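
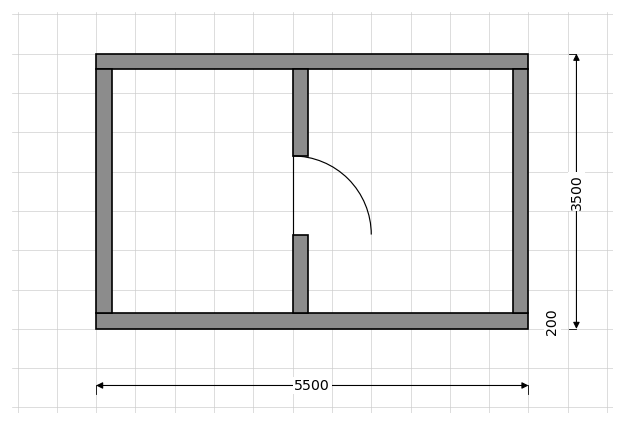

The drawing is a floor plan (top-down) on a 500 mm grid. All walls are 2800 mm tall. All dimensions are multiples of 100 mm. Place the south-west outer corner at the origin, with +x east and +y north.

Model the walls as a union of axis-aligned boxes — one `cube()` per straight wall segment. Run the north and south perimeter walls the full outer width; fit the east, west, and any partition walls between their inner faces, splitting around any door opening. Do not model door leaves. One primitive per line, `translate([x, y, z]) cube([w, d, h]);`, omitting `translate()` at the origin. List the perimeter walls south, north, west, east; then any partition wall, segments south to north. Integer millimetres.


cube([5500, 200, 2800]);
translate([0, 3300, 0]) cube([5500, 200, 2800]);
translate([0, 200, 0]) cube([200, 3100, 2800]);
translate([5300, 200, 0]) cube([200, 3100, 2800]);
translate([2500, 200, 0]) cube([200, 1000, 2800]);
translate([2500, 2200, 0]) cube([200, 1100, 2800]);


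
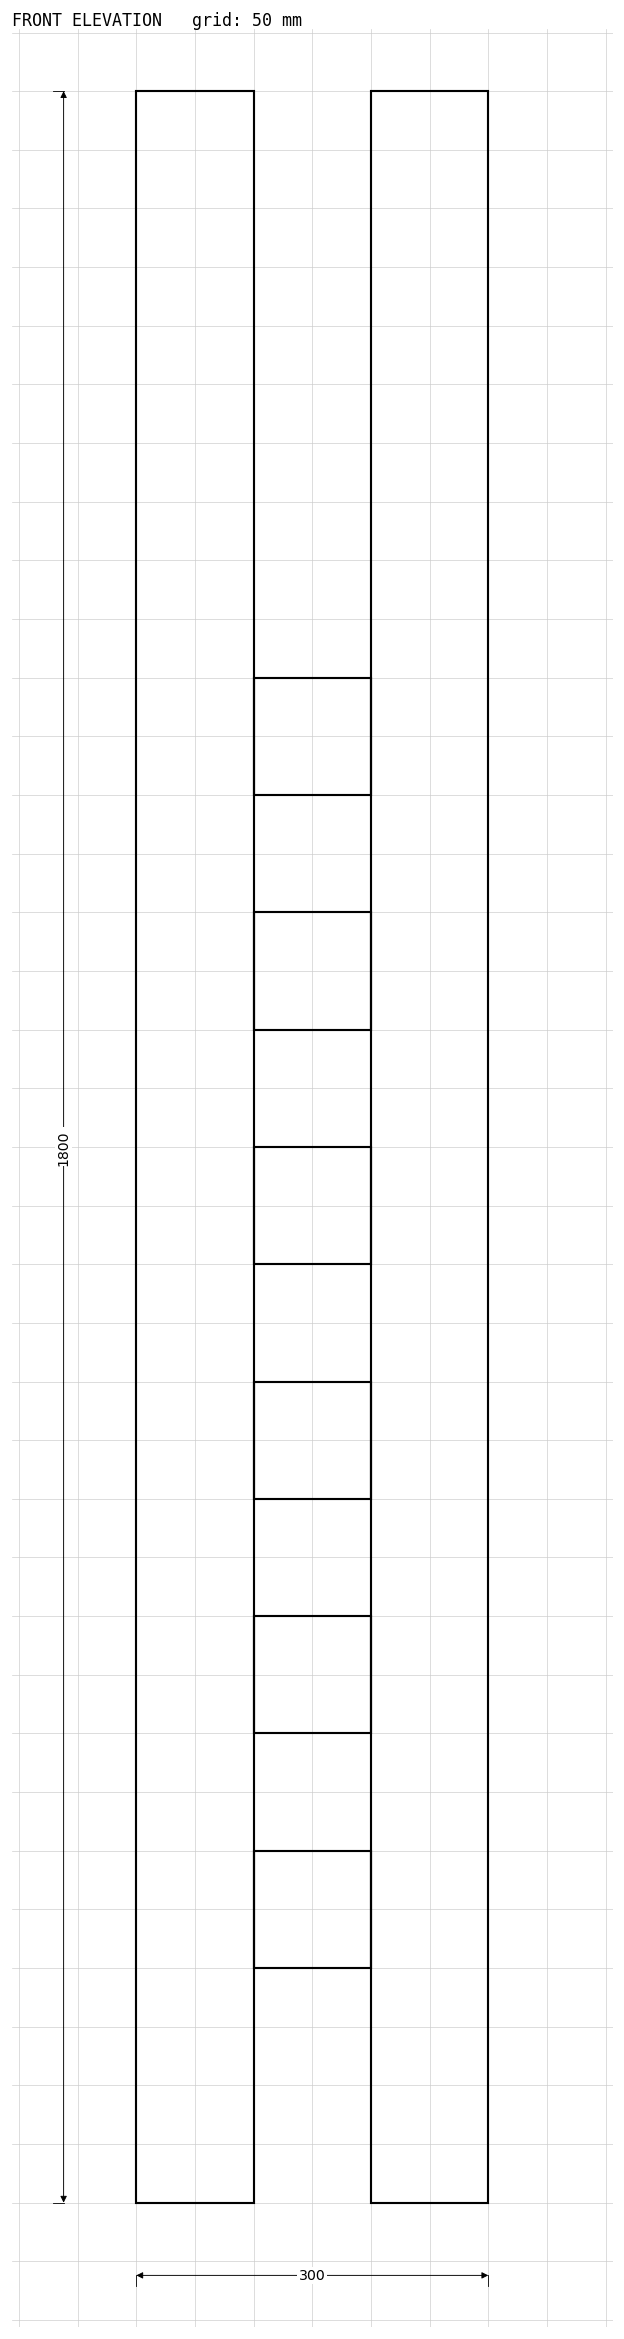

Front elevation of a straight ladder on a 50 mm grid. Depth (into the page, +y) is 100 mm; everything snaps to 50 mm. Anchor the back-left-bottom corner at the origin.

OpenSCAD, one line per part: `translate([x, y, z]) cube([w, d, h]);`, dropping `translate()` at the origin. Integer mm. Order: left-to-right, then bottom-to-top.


cube([100, 100, 1800]);
translate([100, 0, 200]) cube([100, 100, 100]);
translate([100, 0, 400]) cube([100, 100, 100]);
translate([100, 0, 600]) cube([100, 100, 100]);
translate([100, 0, 800]) cube([100, 100, 100]);
translate([100, 0, 1000]) cube([100, 100, 100]);
translate([100, 0, 1200]) cube([100, 100, 100]);
translate([200, 0, 0]) cube([100, 100, 1800]);


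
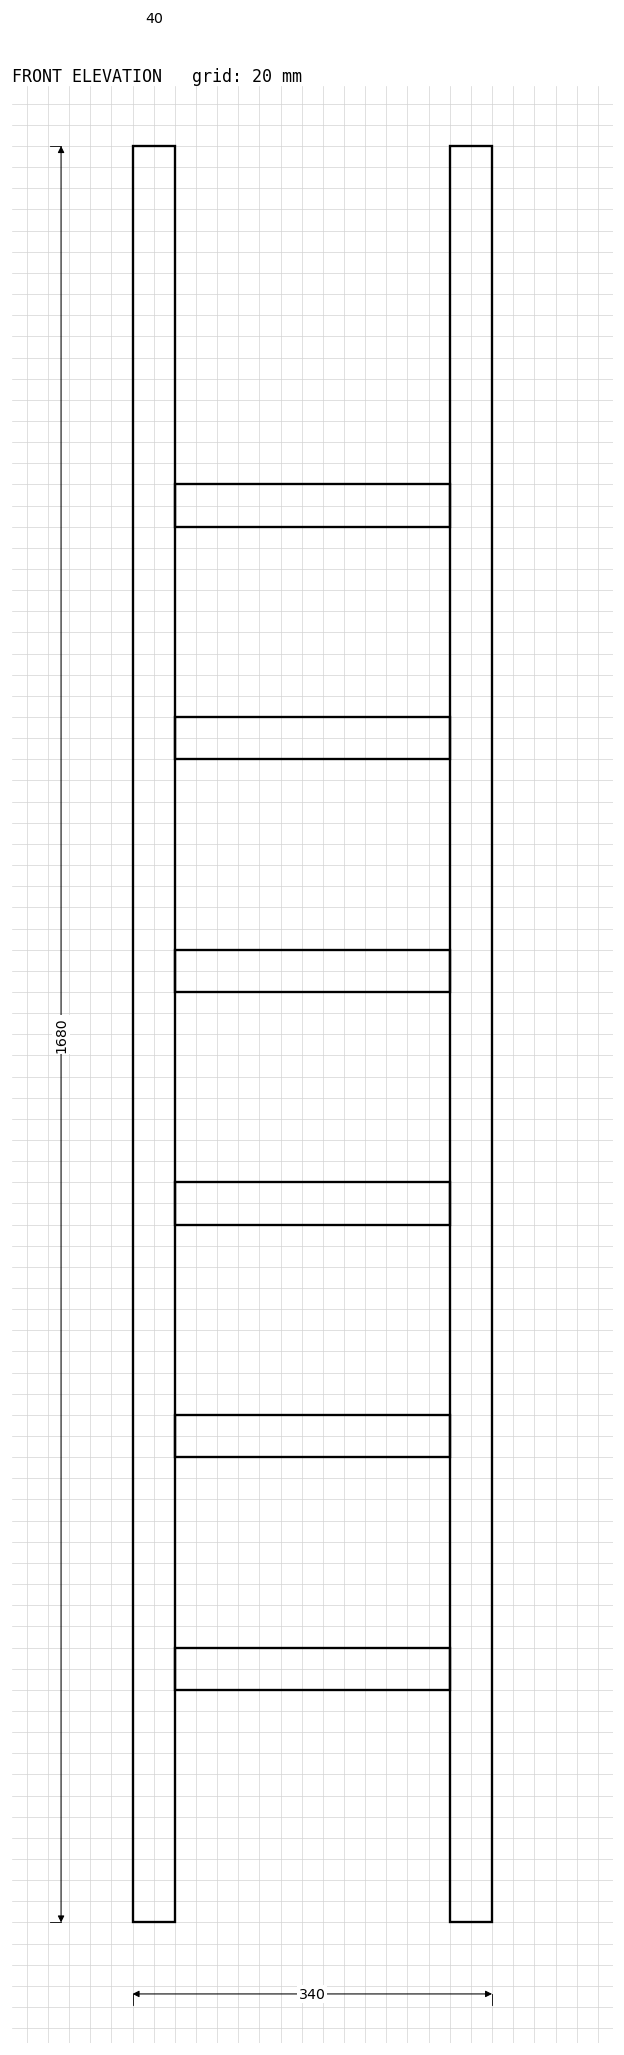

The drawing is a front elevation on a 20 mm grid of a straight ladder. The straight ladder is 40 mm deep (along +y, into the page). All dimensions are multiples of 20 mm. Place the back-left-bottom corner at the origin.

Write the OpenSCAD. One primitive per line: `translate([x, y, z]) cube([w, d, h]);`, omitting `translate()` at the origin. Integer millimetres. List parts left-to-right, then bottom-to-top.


cube([40, 40, 1680]);
translate([40, 0, 220]) cube([260, 40, 40]);
translate([40, 0, 440]) cube([260, 40, 40]);
translate([40, 0, 660]) cube([260, 40, 40]);
translate([40, 0, 880]) cube([260, 40, 40]);
translate([40, 0, 1100]) cube([260, 40, 40]);
translate([40, 0, 1320]) cube([260, 40, 40]);
translate([300, 0, 0]) cube([40, 40, 1680]);


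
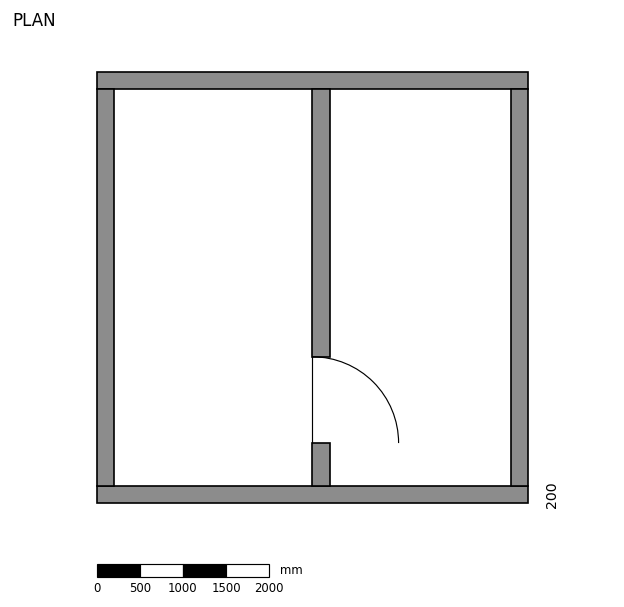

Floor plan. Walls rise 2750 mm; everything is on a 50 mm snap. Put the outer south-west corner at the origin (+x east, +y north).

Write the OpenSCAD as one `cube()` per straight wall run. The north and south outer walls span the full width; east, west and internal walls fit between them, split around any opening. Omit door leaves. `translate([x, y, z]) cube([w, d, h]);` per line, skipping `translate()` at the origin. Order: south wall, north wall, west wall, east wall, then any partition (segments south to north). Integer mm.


cube([5000, 200, 2750]);
translate([0, 4800, 0]) cube([5000, 200, 2750]);
translate([0, 200, 0]) cube([200, 4600, 2750]);
translate([4800, 200, 0]) cube([200, 4600, 2750]);
translate([2500, 200, 0]) cube([200, 500, 2750]);
translate([2500, 1700, 0]) cube([200, 3100, 2750]);


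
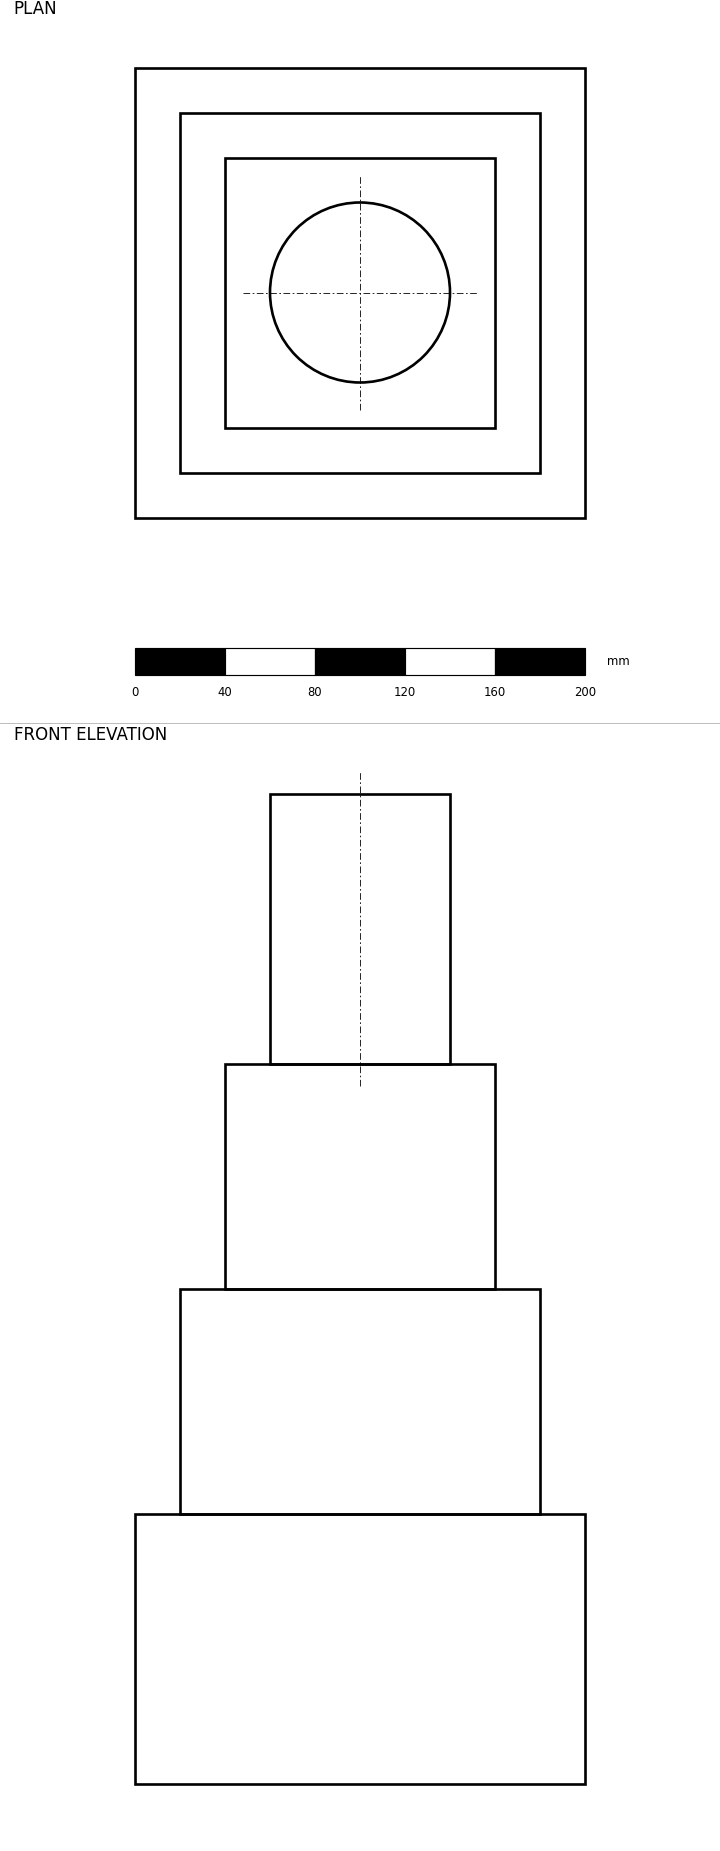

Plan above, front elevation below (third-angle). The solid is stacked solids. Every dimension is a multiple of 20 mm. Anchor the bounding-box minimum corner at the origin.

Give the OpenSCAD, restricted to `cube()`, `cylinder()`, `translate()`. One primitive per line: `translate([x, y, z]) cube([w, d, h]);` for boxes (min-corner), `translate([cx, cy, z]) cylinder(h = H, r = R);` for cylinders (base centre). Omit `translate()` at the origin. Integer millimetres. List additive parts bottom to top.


cube([200, 200, 120]);
translate([20, 20, 120]) cube([160, 160, 100]);
translate([40, 40, 220]) cube([120, 120, 100]);
translate([100, 100, 320]) cylinder(h = 120, r = 40);


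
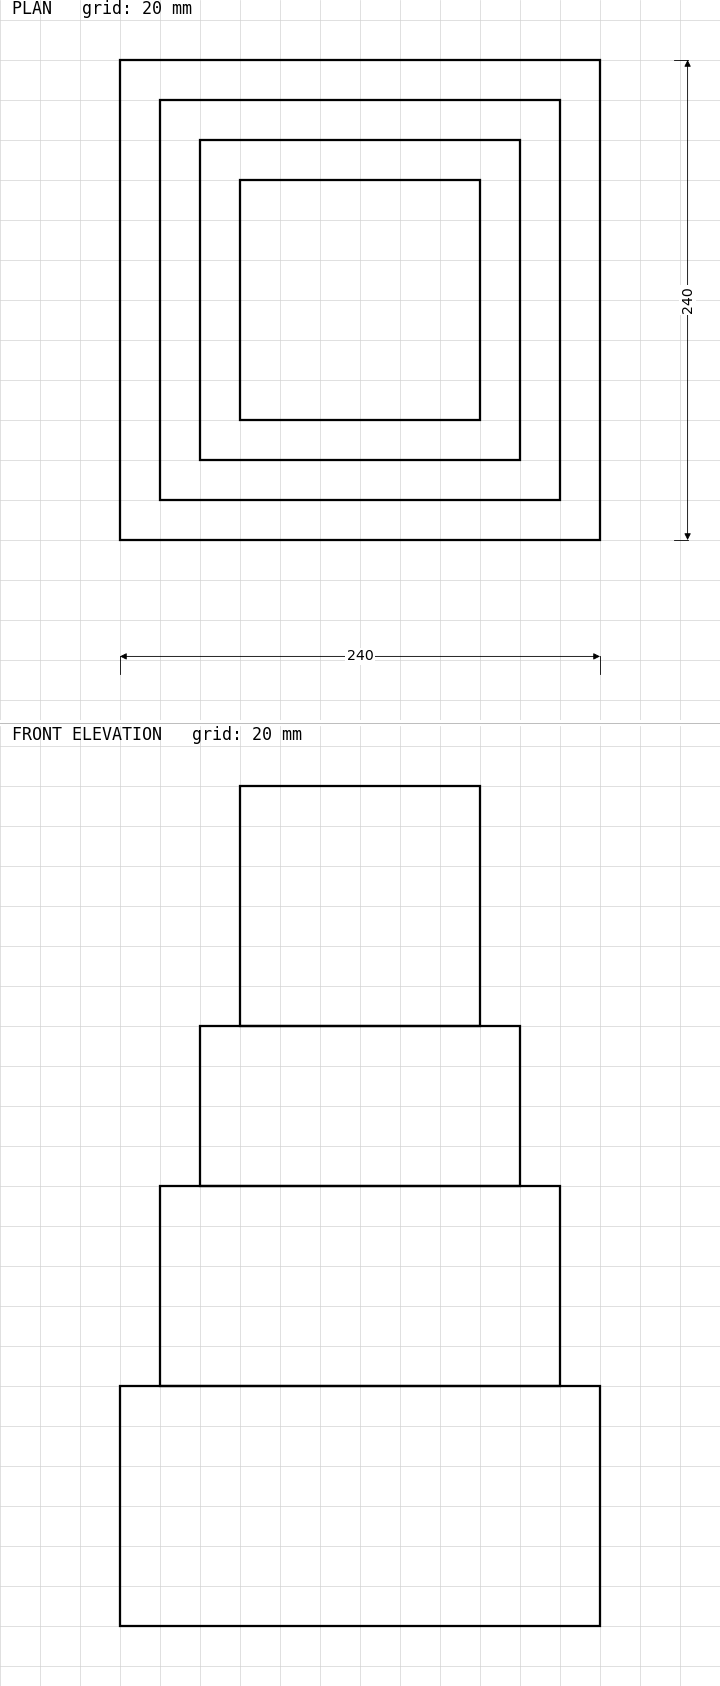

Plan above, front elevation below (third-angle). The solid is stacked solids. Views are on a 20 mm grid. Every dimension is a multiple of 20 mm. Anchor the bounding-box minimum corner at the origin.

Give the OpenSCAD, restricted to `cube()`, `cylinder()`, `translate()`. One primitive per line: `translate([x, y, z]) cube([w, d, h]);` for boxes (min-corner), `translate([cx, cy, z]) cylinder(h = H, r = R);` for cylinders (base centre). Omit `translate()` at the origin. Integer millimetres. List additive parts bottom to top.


cube([240, 240, 120]);
translate([20, 20, 120]) cube([200, 200, 100]);
translate([40, 40, 220]) cube([160, 160, 80]);
translate([60, 60, 300]) cube([120, 120, 120]);


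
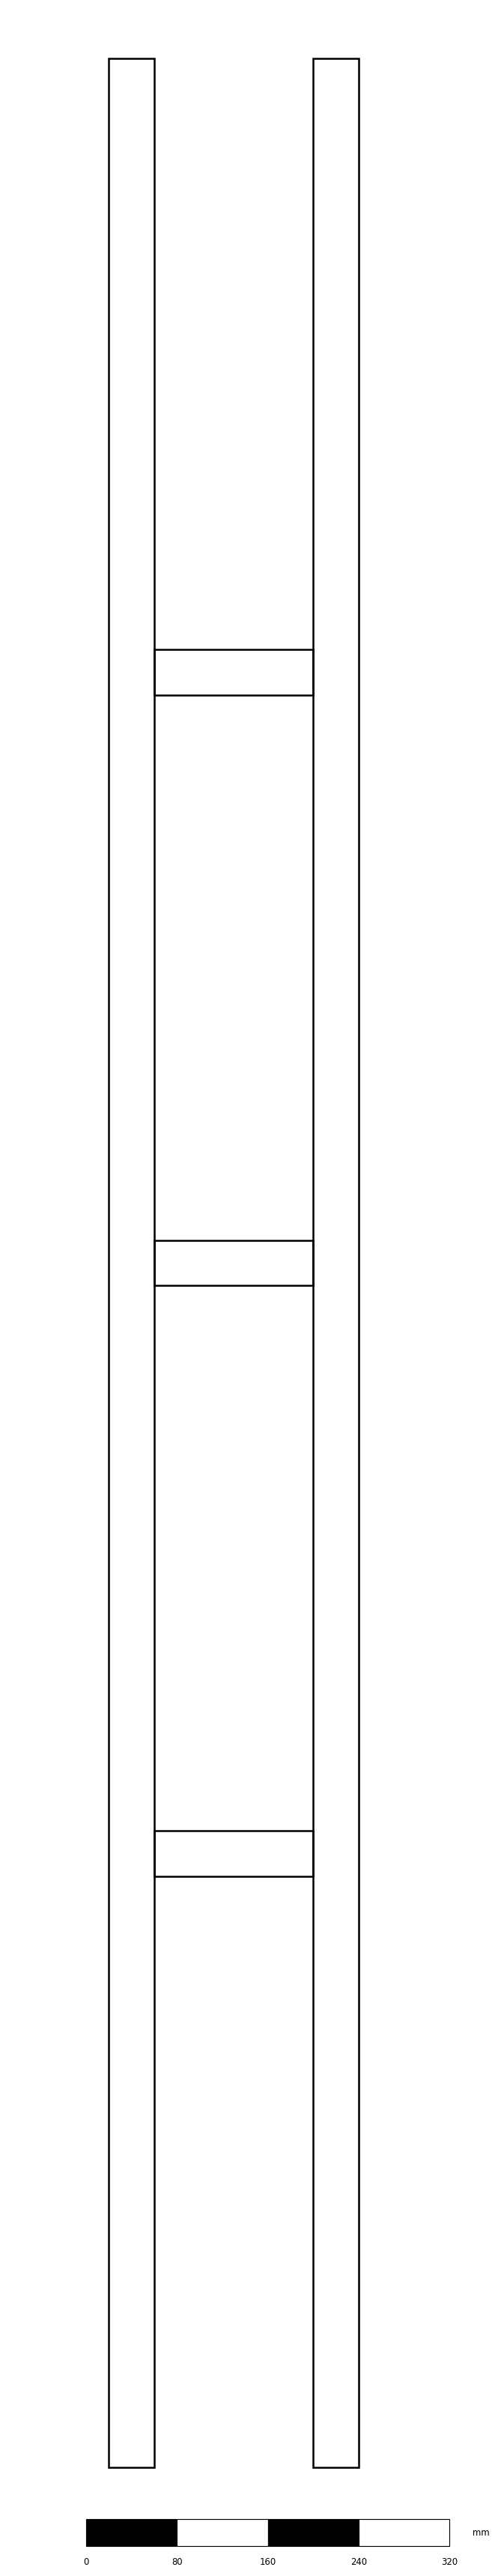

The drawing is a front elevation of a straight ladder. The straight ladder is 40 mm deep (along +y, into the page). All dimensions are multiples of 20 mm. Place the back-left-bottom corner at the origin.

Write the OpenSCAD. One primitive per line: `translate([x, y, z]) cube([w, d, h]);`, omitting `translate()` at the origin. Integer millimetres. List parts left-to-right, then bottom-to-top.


cube([40, 40, 2120]);
translate([40, 0, 520]) cube([140, 40, 40]);
translate([40, 0, 1040]) cube([140, 40, 40]);
translate([40, 0, 1560]) cube([140, 40, 40]);
translate([180, 0, 0]) cube([40, 40, 2120]);


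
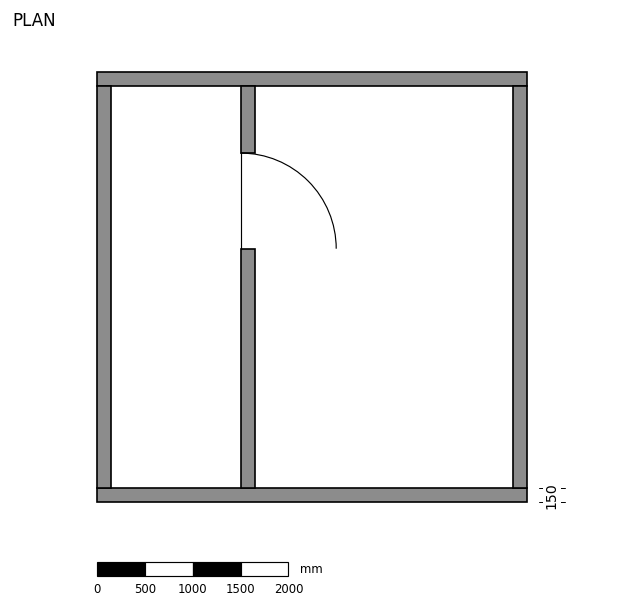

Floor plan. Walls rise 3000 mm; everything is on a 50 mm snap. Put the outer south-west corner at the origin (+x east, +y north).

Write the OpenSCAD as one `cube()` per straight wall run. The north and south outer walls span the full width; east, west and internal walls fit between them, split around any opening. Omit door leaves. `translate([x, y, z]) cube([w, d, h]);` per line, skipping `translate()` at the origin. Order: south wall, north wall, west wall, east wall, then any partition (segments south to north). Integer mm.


cube([4500, 150, 3000]);
translate([0, 4350, 0]) cube([4500, 150, 3000]);
translate([0, 150, 0]) cube([150, 4200, 3000]);
translate([4350, 150, 0]) cube([150, 4200, 3000]);
translate([1500, 150, 0]) cube([150, 2500, 3000]);
translate([1500, 3650, 0]) cube([150, 700, 3000]);


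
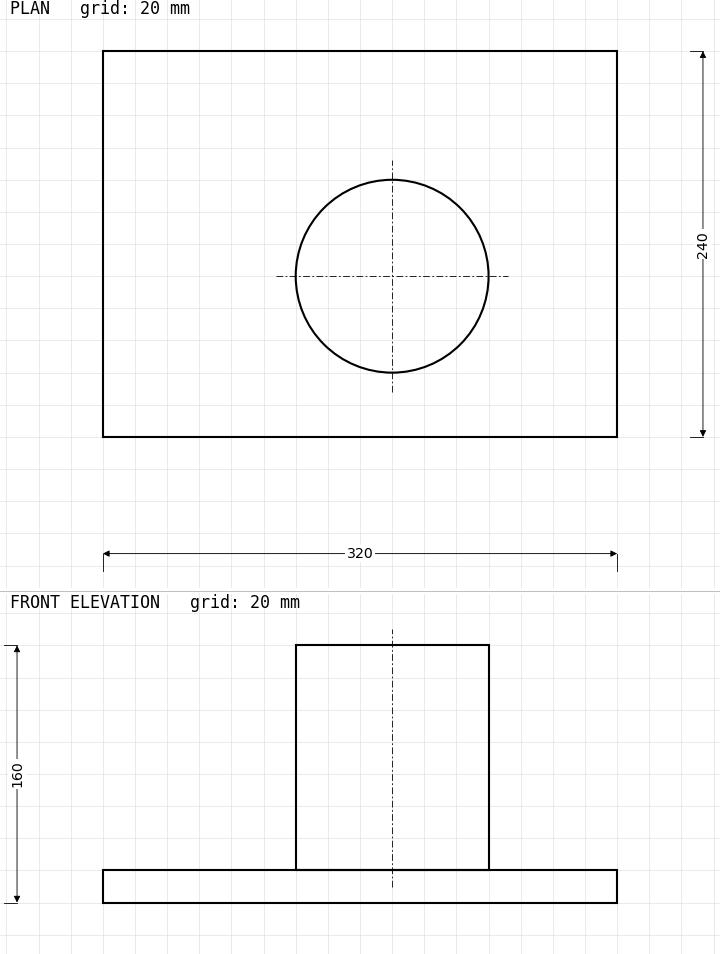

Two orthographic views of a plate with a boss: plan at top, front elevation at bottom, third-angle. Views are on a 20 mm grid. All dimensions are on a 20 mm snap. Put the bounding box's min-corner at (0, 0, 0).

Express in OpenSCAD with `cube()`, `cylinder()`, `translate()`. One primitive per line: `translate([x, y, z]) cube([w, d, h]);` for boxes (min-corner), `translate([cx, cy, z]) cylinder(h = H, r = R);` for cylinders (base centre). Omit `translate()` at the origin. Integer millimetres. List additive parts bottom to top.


cube([320, 240, 20]);
translate([180, 100, 20]) cylinder(h = 140, r = 60);


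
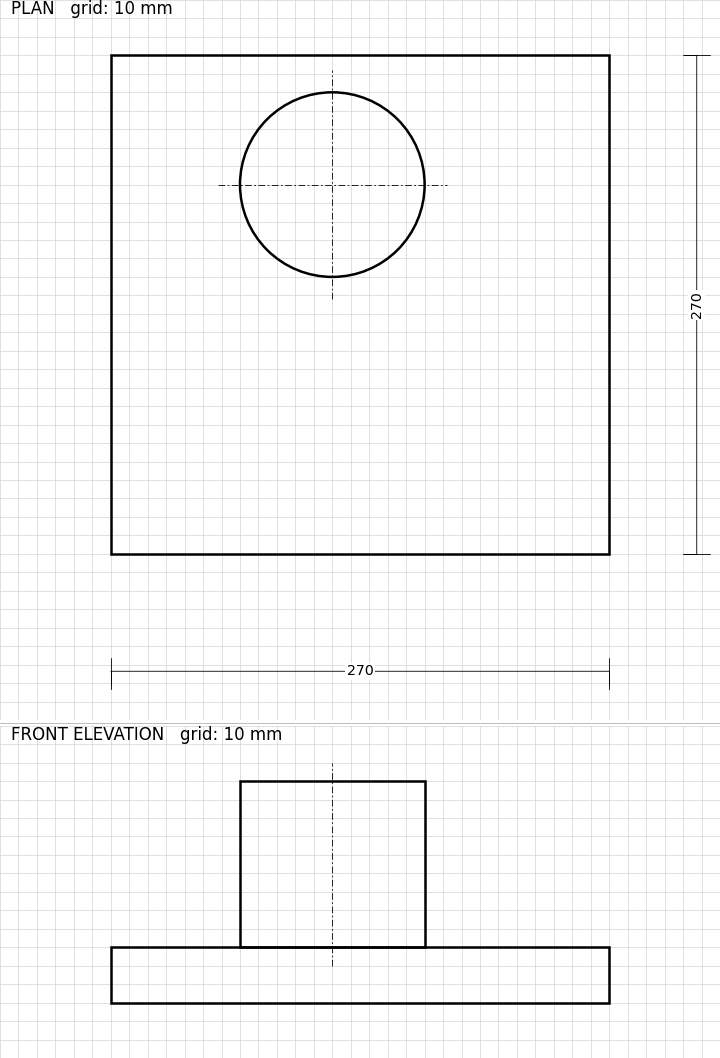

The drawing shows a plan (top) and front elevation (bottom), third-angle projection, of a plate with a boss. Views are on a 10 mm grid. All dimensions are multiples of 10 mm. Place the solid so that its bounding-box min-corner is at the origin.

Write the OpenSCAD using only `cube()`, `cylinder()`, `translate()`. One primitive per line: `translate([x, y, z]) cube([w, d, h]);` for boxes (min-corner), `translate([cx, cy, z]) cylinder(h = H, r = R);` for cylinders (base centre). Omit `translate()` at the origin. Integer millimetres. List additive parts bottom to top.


cube([270, 270, 30]);
translate([120, 200, 30]) cylinder(h = 90, r = 50);


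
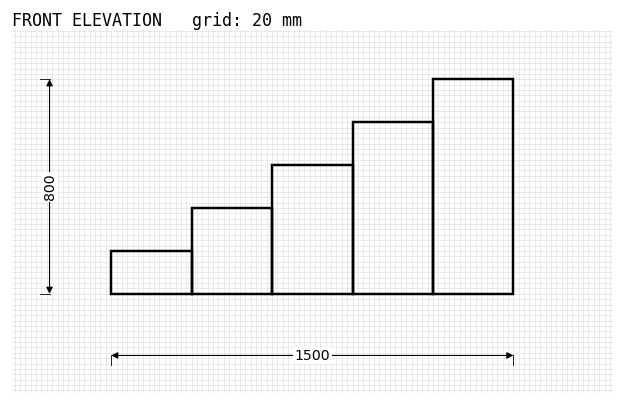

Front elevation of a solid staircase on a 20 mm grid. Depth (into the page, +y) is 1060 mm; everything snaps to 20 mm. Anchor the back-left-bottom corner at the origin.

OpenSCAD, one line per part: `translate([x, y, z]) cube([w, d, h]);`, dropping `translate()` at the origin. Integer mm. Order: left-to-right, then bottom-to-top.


cube([300, 1060, 160]);
translate([300, 0, 0]) cube([300, 1060, 320]);
translate([600, 0, 0]) cube([300, 1060, 480]);
translate([900, 0, 0]) cube([300, 1060, 640]);
translate([1200, 0, 0]) cube([300, 1060, 800]);


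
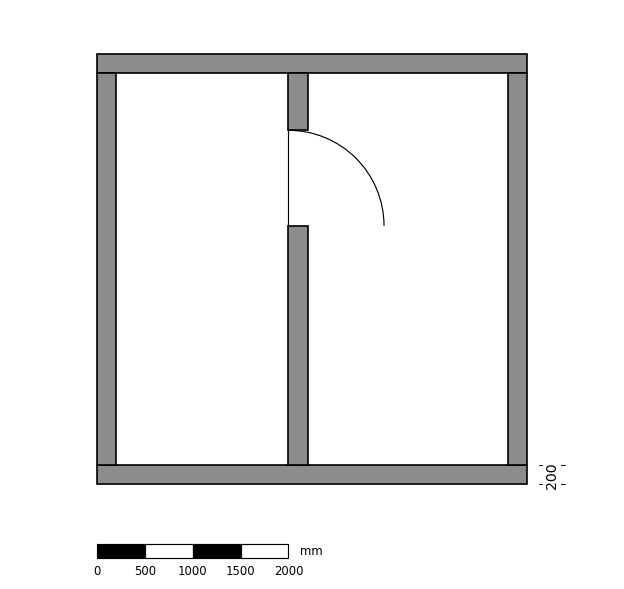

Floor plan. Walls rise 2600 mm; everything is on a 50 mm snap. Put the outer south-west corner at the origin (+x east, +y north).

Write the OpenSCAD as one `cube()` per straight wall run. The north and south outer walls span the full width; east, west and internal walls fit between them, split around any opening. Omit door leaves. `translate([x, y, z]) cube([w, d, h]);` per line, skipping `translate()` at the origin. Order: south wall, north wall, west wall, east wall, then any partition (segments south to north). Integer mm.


cube([4500, 200, 2600]);
translate([0, 4300, 0]) cube([4500, 200, 2600]);
translate([0, 200, 0]) cube([200, 4100, 2600]);
translate([4300, 200, 0]) cube([200, 4100, 2600]);
translate([2000, 200, 0]) cube([200, 2500, 2600]);
translate([2000, 3700, 0]) cube([200, 600, 2600]);


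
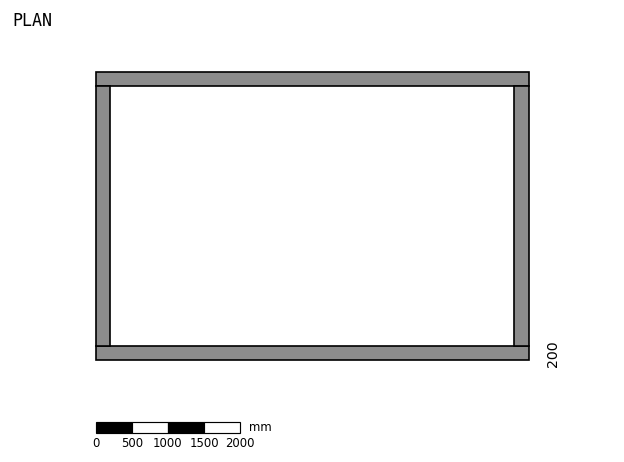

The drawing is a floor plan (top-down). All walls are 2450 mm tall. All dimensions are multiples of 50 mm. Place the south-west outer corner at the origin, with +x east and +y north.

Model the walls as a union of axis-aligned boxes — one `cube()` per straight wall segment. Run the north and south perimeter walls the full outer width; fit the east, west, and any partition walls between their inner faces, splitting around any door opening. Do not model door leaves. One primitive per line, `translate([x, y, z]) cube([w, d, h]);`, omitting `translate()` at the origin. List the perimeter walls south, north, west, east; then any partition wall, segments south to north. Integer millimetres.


cube([6000, 200, 2450]);
translate([0, 3800, 0]) cube([6000, 200, 2450]);
translate([0, 200, 0]) cube([200, 3600, 2450]);
translate([5800, 200, 0]) cube([200, 3600, 2450]);


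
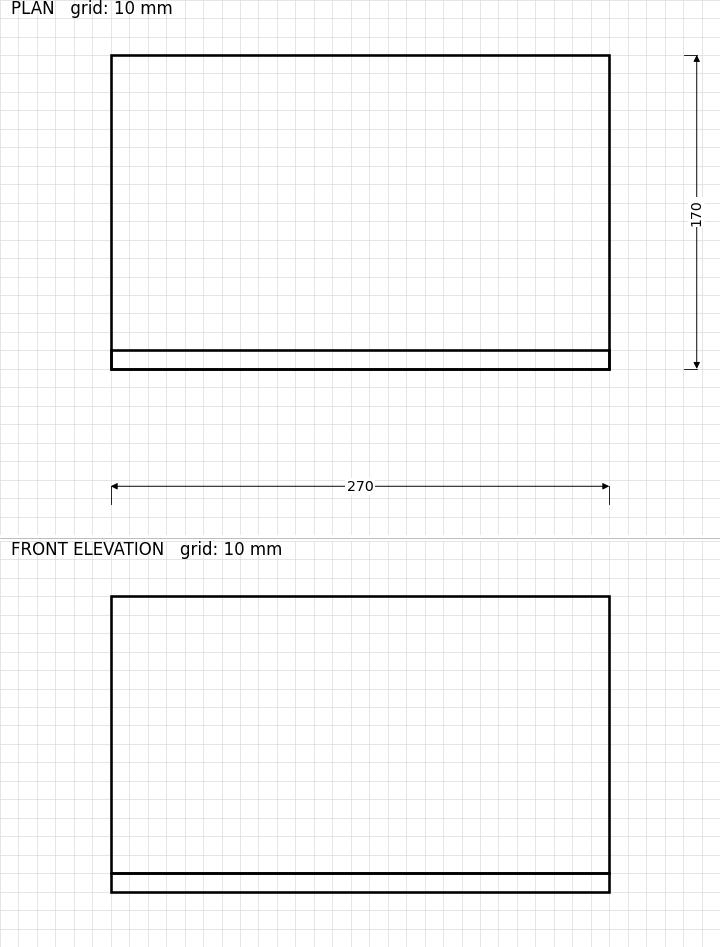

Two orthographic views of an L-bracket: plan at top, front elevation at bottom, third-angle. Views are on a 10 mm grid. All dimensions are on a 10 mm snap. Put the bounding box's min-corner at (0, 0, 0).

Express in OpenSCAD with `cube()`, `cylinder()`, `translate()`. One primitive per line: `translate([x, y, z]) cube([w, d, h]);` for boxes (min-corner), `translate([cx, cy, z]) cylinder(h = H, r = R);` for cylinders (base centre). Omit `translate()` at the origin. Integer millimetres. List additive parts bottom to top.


cube([270, 170, 10]);
translate([0, 0, 10]) cube([270, 10, 150]);


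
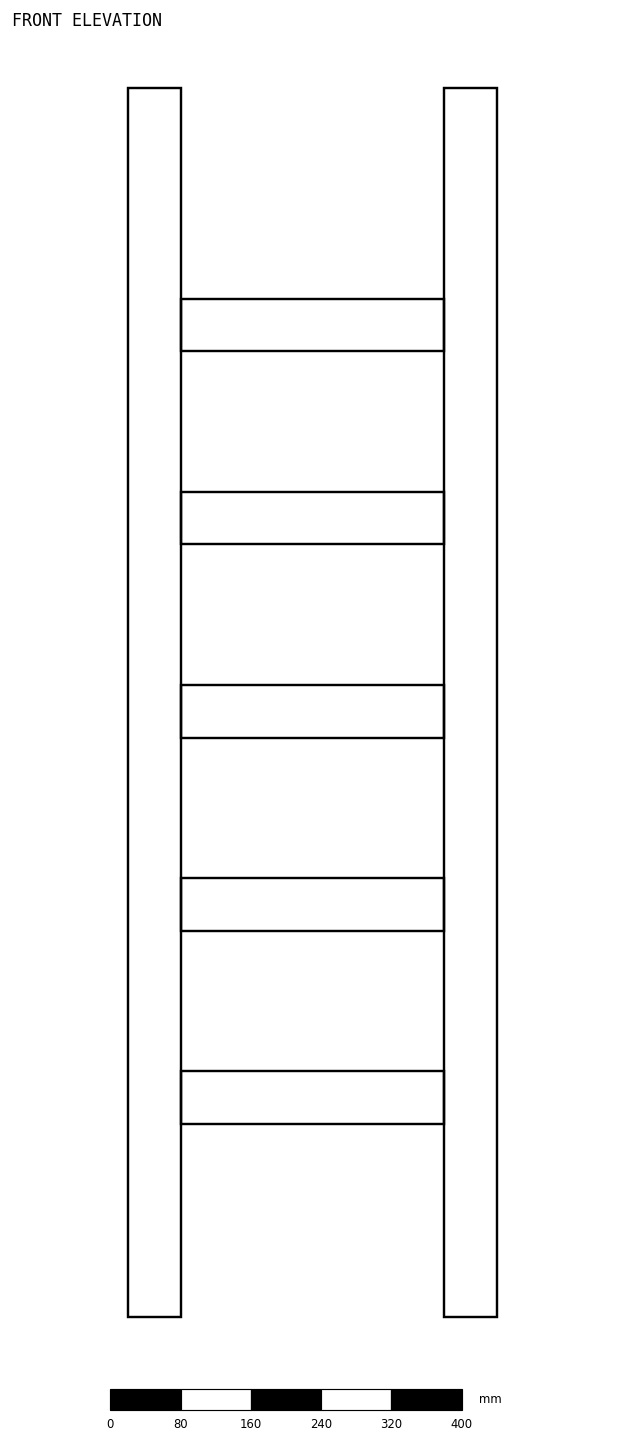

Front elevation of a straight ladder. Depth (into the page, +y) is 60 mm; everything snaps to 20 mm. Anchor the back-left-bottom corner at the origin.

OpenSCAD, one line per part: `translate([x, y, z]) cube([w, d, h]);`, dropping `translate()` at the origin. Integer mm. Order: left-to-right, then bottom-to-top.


cube([60, 60, 1400]);
translate([60, 0, 220]) cube([300, 60, 60]);
translate([60, 0, 440]) cube([300, 60, 60]);
translate([60, 0, 660]) cube([300, 60, 60]);
translate([60, 0, 880]) cube([300, 60, 60]);
translate([60, 0, 1100]) cube([300, 60, 60]);
translate([360, 0, 0]) cube([60, 60, 1400]);


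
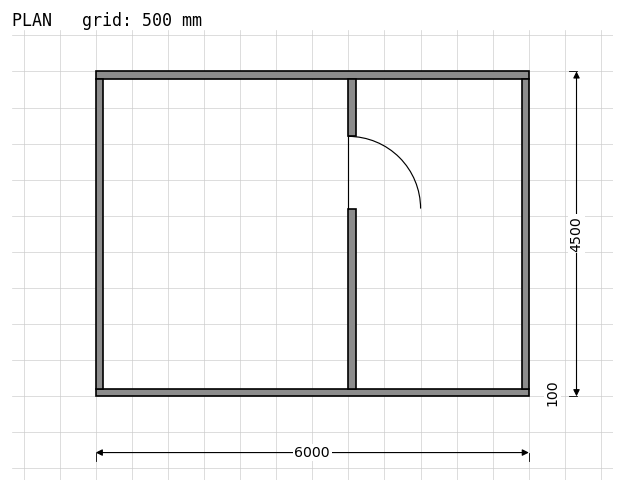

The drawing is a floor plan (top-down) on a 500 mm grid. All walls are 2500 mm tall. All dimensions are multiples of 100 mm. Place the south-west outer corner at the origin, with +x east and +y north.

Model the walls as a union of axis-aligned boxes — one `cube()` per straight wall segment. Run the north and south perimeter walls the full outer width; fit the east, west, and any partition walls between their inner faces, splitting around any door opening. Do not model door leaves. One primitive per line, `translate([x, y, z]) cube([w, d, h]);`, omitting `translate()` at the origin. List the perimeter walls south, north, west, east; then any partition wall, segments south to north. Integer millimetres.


cube([6000, 100, 2500]);
translate([0, 4400, 0]) cube([6000, 100, 2500]);
translate([0, 100, 0]) cube([100, 4300, 2500]);
translate([5900, 100, 0]) cube([100, 4300, 2500]);
translate([3500, 100, 0]) cube([100, 2500, 2500]);
translate([3500, 3600, 0]) cube([100, 800, 2500]);


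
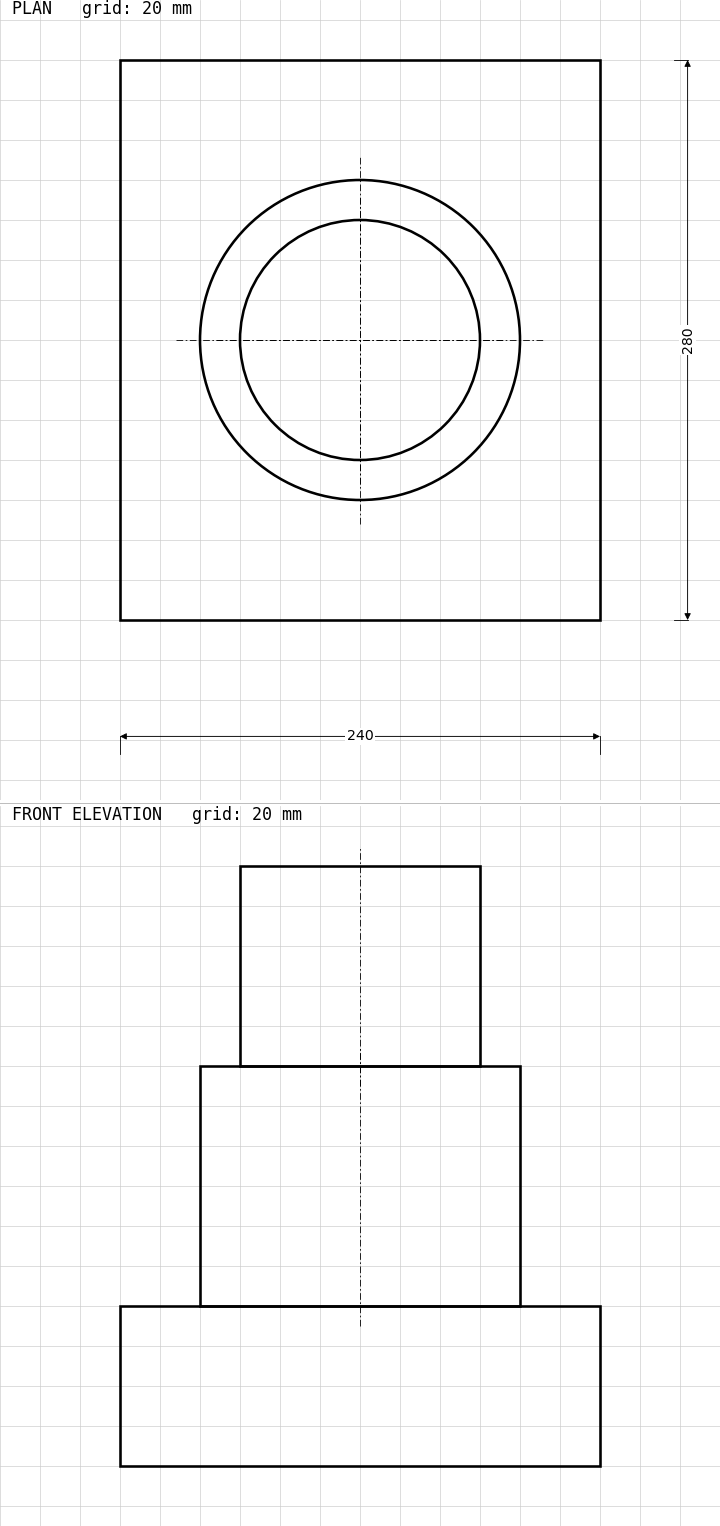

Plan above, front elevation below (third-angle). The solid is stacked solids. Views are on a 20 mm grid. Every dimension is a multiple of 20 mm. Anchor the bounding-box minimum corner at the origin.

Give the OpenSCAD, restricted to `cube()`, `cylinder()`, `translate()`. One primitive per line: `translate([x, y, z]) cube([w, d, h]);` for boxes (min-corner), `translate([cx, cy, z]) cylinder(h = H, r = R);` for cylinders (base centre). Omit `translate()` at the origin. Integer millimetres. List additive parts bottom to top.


cube([240, 280, 80]);
translate([120, 140, 80]) cylinder(h = 120, r = 80);
translate([120, 140, 200]) cylinder(h = 100, r = 60);


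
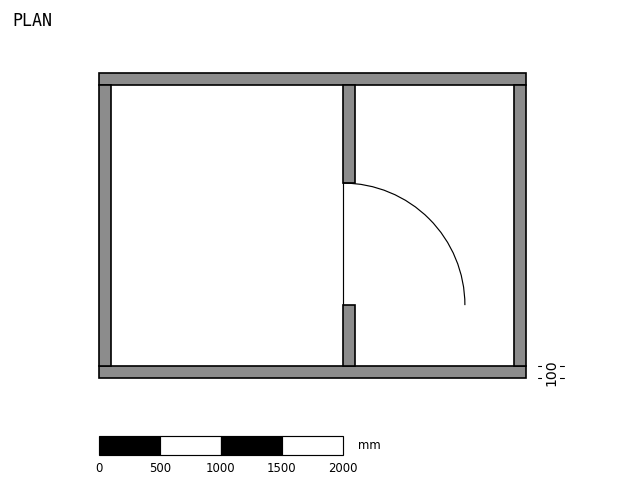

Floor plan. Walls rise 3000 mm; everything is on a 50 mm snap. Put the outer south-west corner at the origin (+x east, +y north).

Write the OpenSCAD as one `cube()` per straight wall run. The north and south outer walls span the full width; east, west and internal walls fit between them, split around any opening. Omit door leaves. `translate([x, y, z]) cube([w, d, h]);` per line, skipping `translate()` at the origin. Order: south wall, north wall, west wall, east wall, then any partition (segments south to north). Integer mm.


cube([3500, 100, 3000]);
translate([0, 2400, 0]) cube([3500, 100, 3000]);
translate([0, 100, 0]) cube([100, 2300, 3000]);
translate([3400, 100, 0]) cube([100, 2300, 3000]);
translate([2000, 100, 0]) cube([100, 500, 3000]);
translate([2000, 1600, 0]) cube([100, 800, 3000]);


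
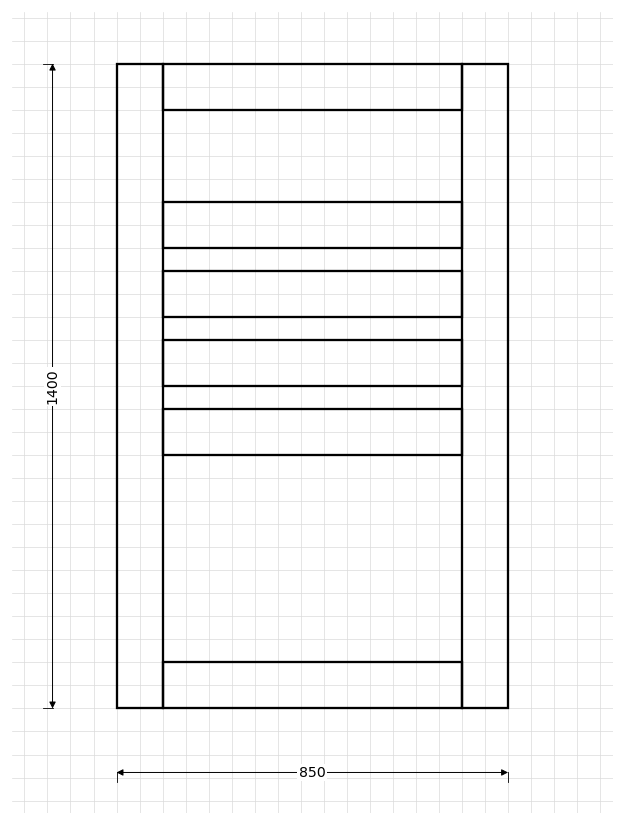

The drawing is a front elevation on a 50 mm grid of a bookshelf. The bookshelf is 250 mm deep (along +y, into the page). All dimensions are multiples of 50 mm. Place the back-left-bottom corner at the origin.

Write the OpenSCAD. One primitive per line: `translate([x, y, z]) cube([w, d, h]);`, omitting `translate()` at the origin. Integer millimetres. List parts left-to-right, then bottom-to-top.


cube([100, 250, 1400]);
translate([100, 0, 0]) cube([650, 250, 100]);
translate([100, 0, 550]) cube([650, 250, 100]);
translate([100, 0, 700]) cube([650, 250, 100]);
translate([100, 0, 850]) cube([650, 250, 100]);
translate([100, 0, 1000]) cube([650, 250, 100]);
translate([100, 0, 1300]) cube([650, 250, 100]);
translate([750, 0, 0]) cube([100, 250, 1400]);


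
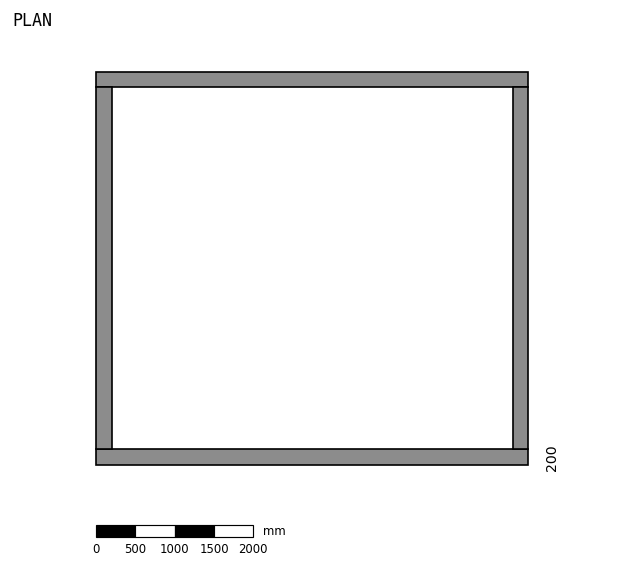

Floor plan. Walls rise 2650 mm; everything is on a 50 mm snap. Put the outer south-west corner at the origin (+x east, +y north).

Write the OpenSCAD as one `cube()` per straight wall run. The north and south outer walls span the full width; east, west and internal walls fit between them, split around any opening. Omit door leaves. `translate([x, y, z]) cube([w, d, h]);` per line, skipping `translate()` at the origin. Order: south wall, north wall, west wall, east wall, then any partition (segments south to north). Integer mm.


cube([5500, 200, 2650]);
translate([0, 4800, 0]) cube([5500, 200, 2650]);
translate([0, 200, 0]) cube([200, 4600, 2650]);
translate([5300, 200, 0]) cube([200, 4600, 2650]);


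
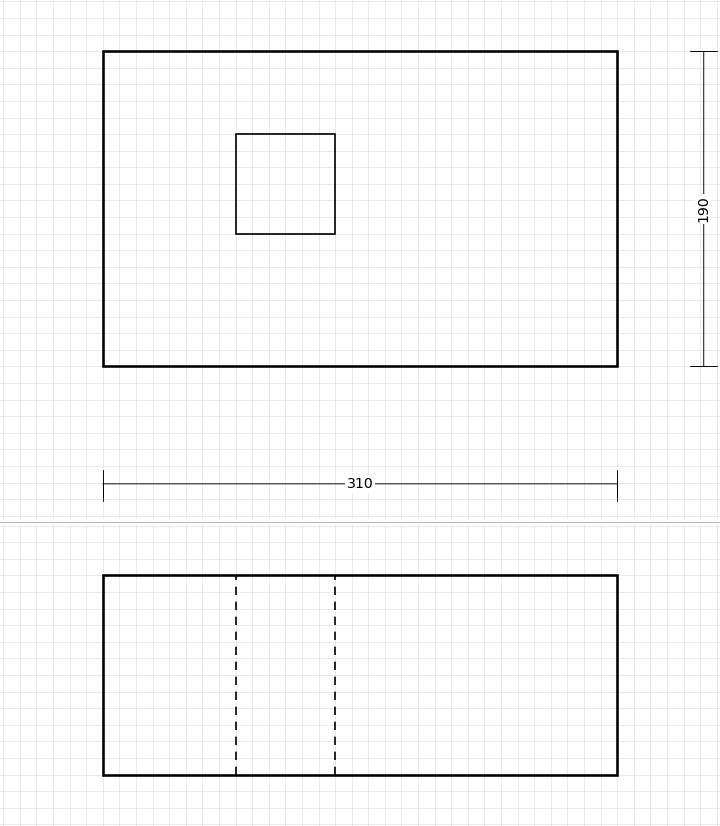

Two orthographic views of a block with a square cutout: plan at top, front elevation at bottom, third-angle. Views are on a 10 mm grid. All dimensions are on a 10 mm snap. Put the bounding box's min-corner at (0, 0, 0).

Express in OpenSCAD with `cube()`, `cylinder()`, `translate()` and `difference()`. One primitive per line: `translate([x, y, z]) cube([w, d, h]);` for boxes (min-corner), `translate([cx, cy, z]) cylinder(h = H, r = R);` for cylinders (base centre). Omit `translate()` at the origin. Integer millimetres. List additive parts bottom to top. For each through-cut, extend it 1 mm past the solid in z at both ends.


difference() {
  cube([310, 190, 120]);
  translate([80, 80, -1]) cube([60, 60, 122]);
}


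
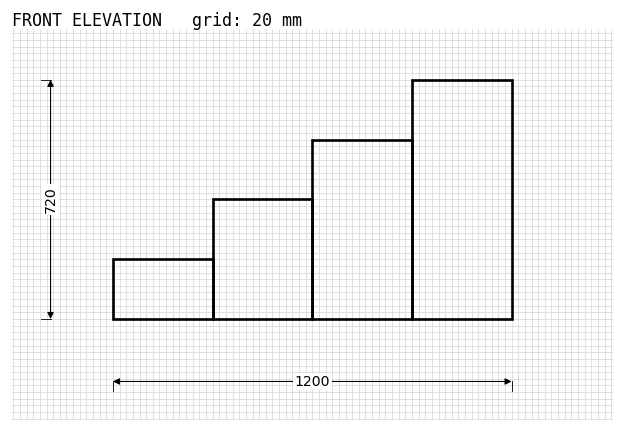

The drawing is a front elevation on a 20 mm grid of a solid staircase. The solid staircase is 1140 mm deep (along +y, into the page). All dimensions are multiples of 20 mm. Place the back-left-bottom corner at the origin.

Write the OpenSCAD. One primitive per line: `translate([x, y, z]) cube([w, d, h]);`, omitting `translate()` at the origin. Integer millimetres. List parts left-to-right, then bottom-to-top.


cube([300, 1140, 180]);
translate([300, 0, 0]) cube([300, 1140, 360]);
translate([600, 0, 0]) cube([300, 1140, 540]);
translate([900, 0, 0]) cube([300, 1140, 720]);


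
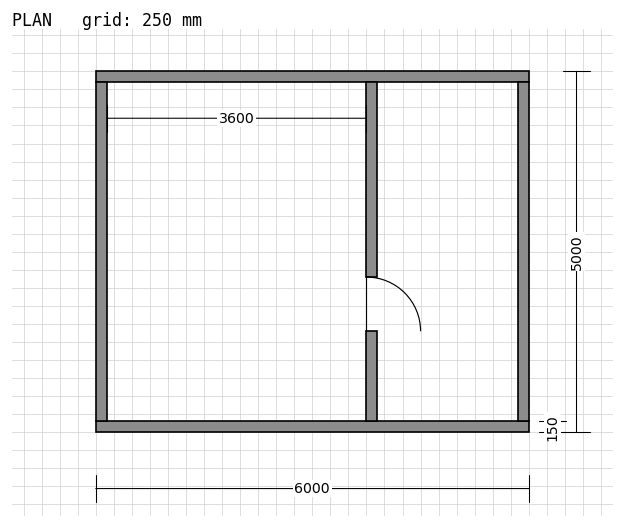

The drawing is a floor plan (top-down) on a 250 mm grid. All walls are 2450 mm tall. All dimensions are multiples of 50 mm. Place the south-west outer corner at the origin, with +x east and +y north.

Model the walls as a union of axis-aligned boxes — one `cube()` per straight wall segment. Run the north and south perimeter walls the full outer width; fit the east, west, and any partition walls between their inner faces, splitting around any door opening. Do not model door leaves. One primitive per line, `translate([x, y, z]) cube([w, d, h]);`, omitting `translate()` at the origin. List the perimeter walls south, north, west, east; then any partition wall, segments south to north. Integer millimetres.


cube([6000, 150, 2450]);
translate([0, 4850, 0]) cube([6000, 150, 2450]);
translate([0, 150, 0]) cube([150, 4700, 2450]);
translate([5850, 150, 0]) cube([150, 4700, 2450]);
translate([3750, 150, 0]) cube([150, 1250, 2450]);
translate([3750, 2150, 0]) cube([150, 2700, 2450]);


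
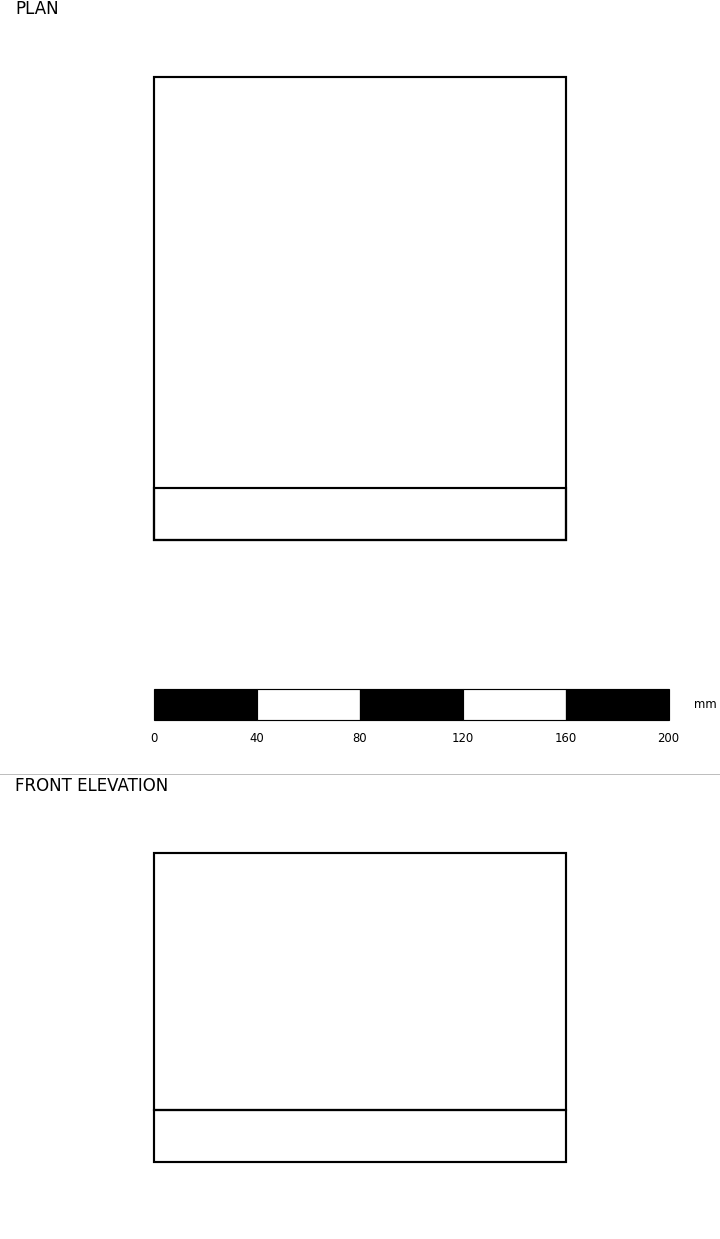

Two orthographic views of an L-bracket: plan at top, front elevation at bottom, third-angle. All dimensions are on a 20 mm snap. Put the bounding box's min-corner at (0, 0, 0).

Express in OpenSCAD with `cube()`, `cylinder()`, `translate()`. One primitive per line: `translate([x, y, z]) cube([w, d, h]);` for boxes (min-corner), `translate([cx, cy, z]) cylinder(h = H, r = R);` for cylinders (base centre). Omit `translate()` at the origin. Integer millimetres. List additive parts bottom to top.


cube([160, 180, 20]);
translate([0, 0, 20]) cube([160, 20, 100]);


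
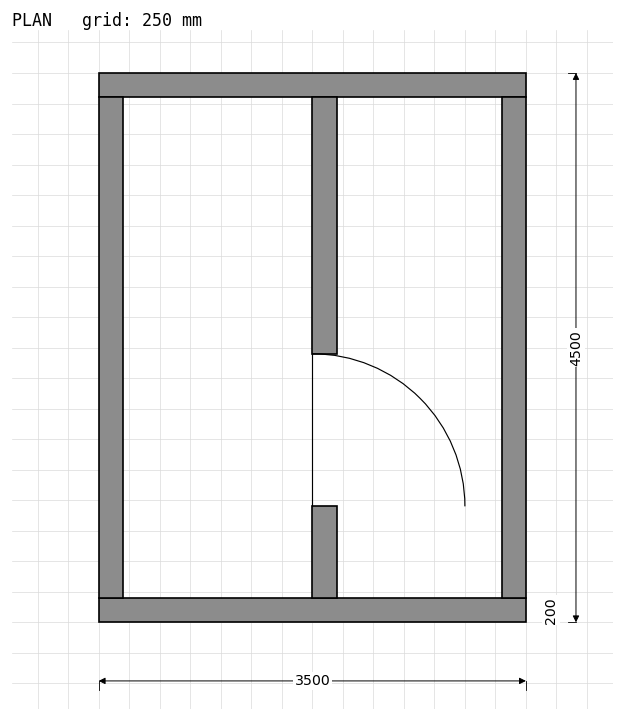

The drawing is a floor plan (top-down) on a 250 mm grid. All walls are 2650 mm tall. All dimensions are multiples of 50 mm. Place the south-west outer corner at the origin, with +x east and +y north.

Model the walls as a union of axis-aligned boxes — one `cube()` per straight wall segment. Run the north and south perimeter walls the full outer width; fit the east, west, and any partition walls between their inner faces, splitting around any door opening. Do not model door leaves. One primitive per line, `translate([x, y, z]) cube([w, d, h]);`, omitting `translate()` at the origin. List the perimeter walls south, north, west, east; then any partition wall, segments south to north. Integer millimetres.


cube([3500, 200, 2650]);
translate([0, 4300, 0]) cube([3500, 200, 2650]);
translate([0, 200, 0]) cube([200, 4100, 2650]);
translate([3300, 200, 0]) cube([200, 4100, 2650]);
translate([1750, 200, 0]) cube([200, 750, 2650]);
translate([1750, 2200, 0]) cube([200, 2100, 2650]);


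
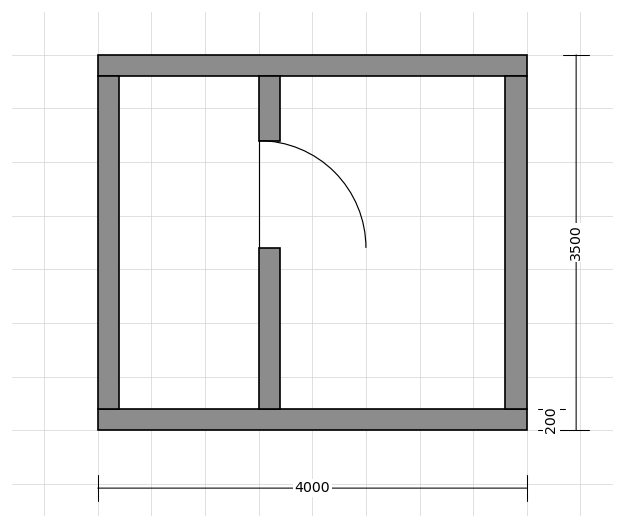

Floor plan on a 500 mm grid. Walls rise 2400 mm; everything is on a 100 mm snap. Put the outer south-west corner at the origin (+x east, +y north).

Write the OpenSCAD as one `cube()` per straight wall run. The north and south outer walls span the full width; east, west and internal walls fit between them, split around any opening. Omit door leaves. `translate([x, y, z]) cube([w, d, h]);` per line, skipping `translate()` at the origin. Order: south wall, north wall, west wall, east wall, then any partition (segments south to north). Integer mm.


cube([4000, 200, 2400]);
translate([0, 3300, 0]) cube([4000, 200, 2400]);
translate([0, 200, 0]) cube([200, 3100, 2400]);
translate([3800, 200, 0]) cube([200, 3100, 2400]);
translate([1500, 200, 0]) cube([200, 1500, 2400]);
translate([1500, 2700, 0]) cube([200, 600, 2400]);


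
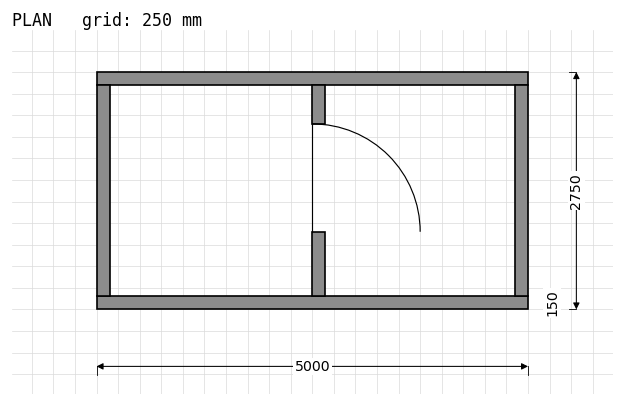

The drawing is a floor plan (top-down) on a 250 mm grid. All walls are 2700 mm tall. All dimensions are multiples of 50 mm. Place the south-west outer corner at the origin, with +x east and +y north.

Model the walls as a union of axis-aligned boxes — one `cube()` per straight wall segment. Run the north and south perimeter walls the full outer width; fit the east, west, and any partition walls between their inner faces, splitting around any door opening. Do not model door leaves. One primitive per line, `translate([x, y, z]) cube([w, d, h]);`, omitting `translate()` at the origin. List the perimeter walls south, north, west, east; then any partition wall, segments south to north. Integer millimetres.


cube([5000, 150, 2700]);
translate([0, 2600, 0]) cube([5000, 150, 2700]);
translate([0, 150, 0]) cube([150, 2450, 2700]);
translate([4850, 150, 0]) cube([150, 2450, 2700]);
translate([2500, 150, 0]) cube([150, 750, 2700]);
translate([2500, 2150, 0]) cube([150, 450, 2700]);


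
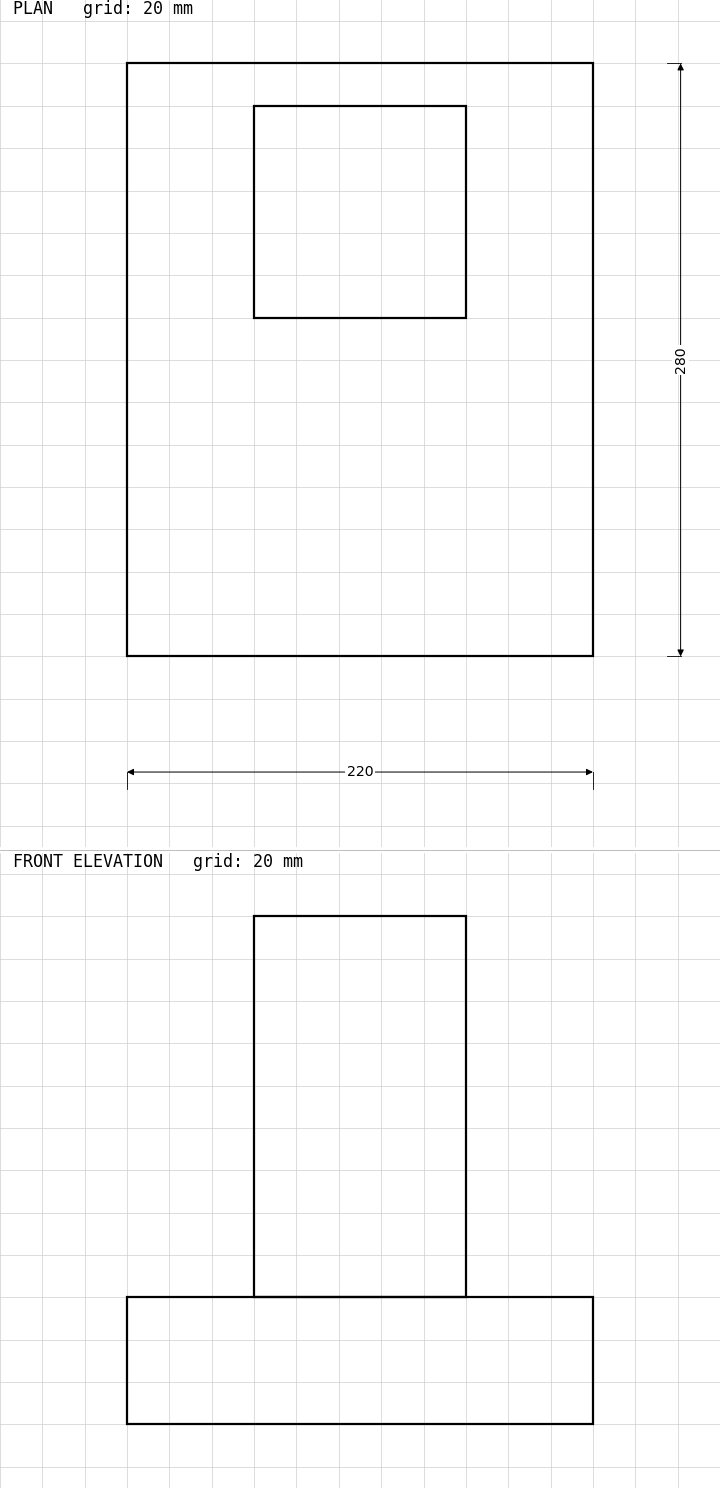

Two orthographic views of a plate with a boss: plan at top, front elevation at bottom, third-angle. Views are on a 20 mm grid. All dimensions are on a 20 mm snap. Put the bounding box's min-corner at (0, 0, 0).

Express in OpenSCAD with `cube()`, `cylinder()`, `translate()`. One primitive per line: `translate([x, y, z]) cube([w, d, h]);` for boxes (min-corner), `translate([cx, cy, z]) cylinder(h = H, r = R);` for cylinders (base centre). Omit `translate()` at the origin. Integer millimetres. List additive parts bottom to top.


cube([220, 280, 60]);
translate([60, 160, 60]) cube([100, 100, 180]);


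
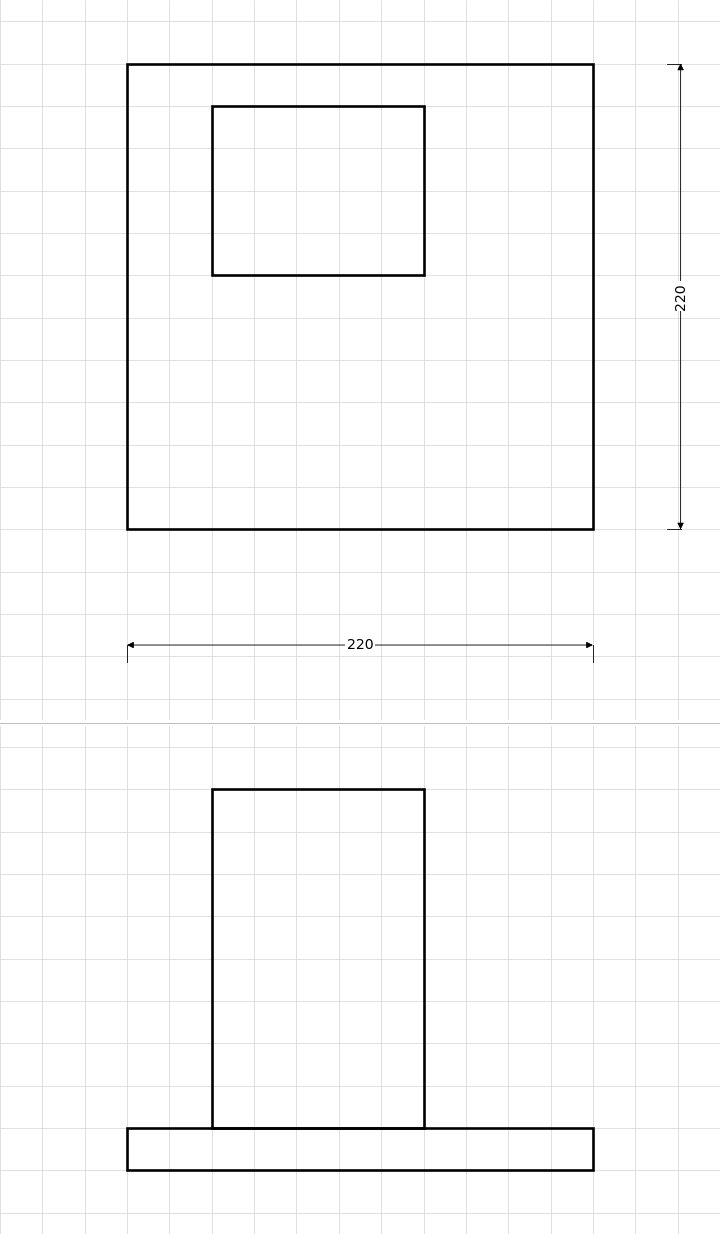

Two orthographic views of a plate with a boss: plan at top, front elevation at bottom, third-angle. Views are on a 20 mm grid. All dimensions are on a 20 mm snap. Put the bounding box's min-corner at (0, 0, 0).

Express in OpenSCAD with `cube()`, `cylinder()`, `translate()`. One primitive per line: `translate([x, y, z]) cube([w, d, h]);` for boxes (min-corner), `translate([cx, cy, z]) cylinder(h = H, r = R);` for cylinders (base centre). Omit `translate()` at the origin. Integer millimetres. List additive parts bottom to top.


cube([220, 220, 20]);
translate([40, 120, 20]) cube([100, 80, 160]);


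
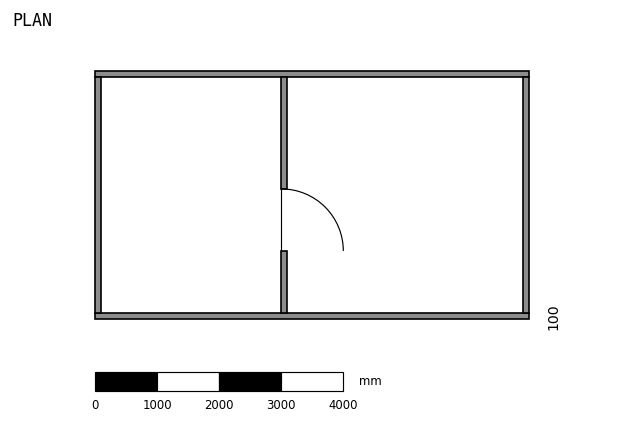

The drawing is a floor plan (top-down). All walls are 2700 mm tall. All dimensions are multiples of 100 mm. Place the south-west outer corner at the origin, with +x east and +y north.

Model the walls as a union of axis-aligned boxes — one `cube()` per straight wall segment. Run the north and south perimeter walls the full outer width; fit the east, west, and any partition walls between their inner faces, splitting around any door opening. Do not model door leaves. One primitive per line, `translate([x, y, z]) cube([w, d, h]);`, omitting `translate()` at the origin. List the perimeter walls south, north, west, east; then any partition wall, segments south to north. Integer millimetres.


cube([7000, 100, 2700]);
translate([0, 3900, 0]) cube([7000, 100, 2700]);
translate([0, 100, 0]) cube([100, 3800, 2700]);
translate([6900, 100, 0]) cube([100, 3800, 2700]);
translate([3000, 100, 0]) cube([100, 1000, 2700]);
translate([3000, 2100, 0]) cube([100, 1800, 2700]);


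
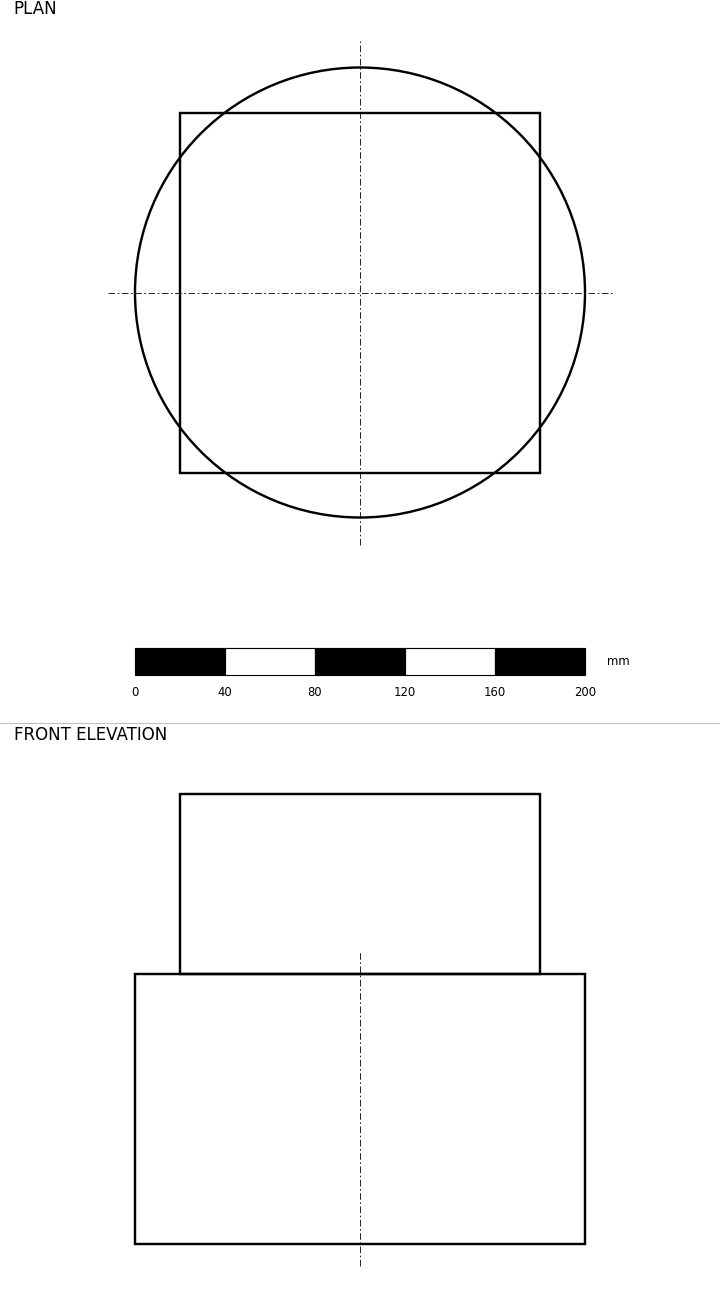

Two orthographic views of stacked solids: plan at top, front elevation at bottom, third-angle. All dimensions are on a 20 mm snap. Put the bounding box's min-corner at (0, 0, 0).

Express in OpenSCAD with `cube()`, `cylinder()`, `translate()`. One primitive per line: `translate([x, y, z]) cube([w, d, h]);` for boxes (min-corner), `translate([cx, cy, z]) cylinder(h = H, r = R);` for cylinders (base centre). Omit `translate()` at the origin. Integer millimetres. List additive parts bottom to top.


translate([100, 100, 0]) cylinder(h = 120, r = 100);
translate([20, 20, 120]) cube([160, 160, 80]);


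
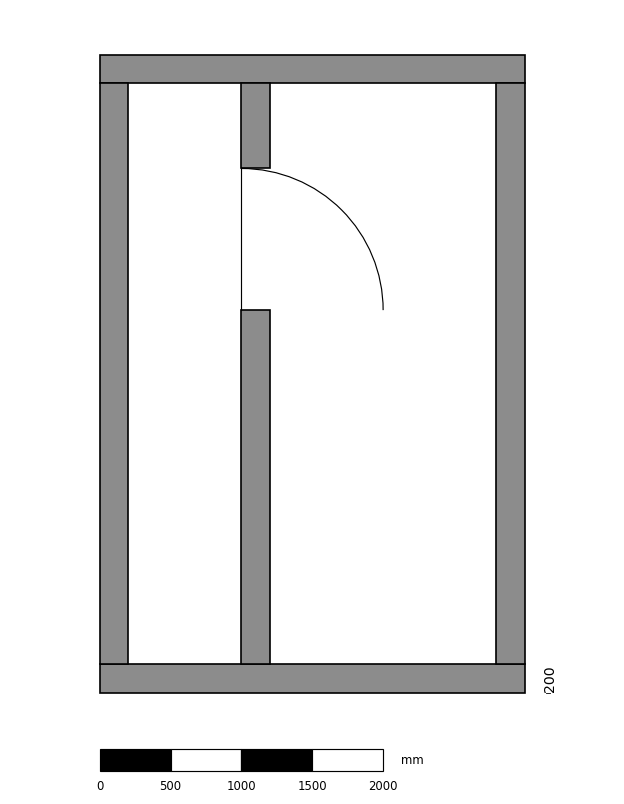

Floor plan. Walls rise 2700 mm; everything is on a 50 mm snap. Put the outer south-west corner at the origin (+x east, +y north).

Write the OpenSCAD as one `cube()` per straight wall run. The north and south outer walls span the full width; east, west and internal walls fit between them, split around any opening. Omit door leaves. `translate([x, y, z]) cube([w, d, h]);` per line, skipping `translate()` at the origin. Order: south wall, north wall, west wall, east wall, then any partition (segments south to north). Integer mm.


cube([3000, 200, 2700]);
translate([0, 4300, 0]) cube([3000, 200, 2700]);
translate([0, 200, 0]) cube([200, 4100, 2700]);
translate([2800, 200, 0]) cube([200, 4100, 2700]);
translate([1000, 200, 0]) cube([200, 2500, 2700]);
translate([1000, 3700, 0]) cube([200, 600, 2700]);


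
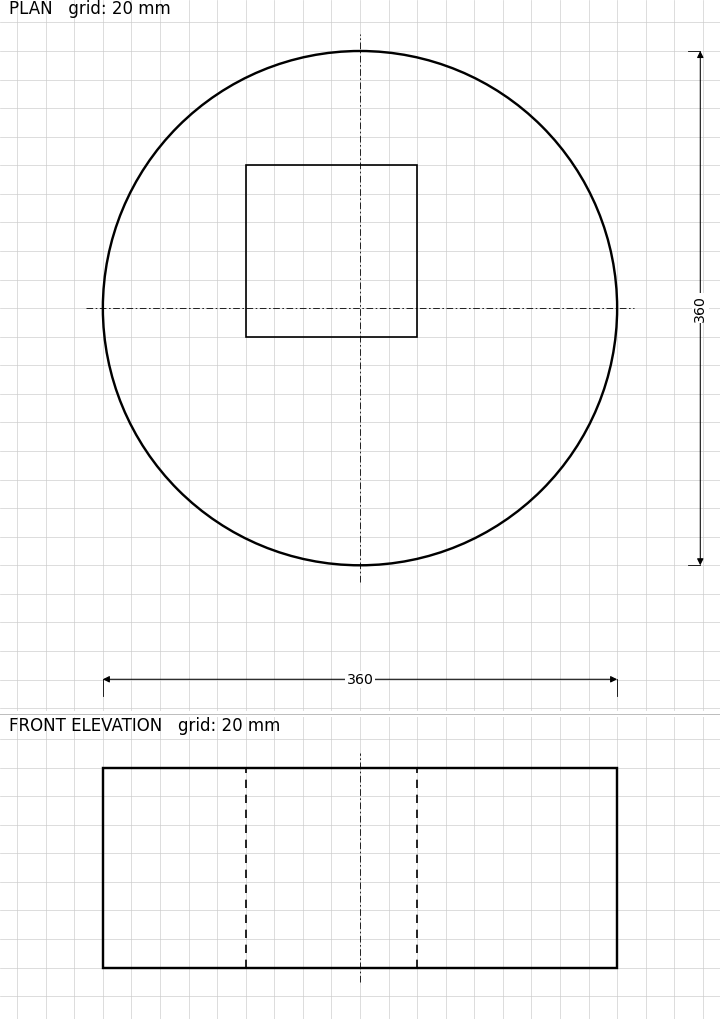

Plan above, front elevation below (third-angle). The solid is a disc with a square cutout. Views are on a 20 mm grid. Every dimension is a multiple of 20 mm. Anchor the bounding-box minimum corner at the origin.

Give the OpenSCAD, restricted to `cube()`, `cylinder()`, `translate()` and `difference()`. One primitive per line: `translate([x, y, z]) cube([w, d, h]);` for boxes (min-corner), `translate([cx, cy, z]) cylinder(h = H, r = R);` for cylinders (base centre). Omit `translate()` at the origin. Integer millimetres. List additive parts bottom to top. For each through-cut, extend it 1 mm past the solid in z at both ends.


difference() {
  translate([180, 180, 0]) cylinder(h = 140, r = 180);
  translate([100, 160, -1]) cube([120, 120, 142]);
}


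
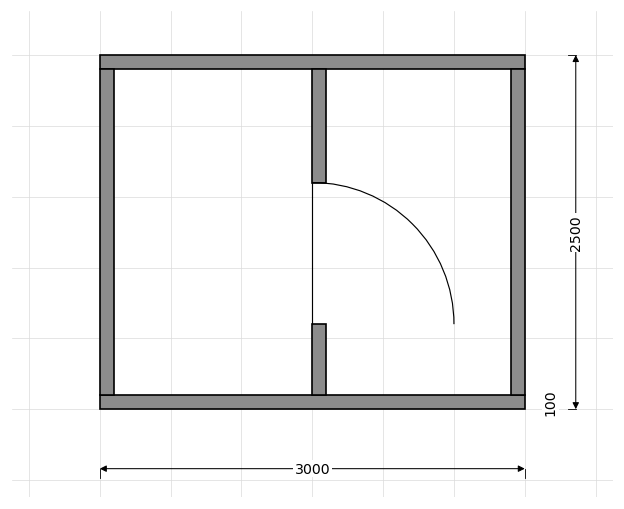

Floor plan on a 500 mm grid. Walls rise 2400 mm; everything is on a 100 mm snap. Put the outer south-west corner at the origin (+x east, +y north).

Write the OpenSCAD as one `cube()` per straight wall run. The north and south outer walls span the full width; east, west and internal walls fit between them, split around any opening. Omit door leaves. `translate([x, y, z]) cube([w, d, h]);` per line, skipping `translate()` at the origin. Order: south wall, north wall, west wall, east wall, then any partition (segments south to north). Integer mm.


cube([3000, 100, 2400]);
translate([0, 2400, 0]) cube([3000, 100, 2400]);
translate([0, 100, 0]) cube([100, 2300, 2400]);
translate([2900, 100, 0]) cube([100, 2300, 2400]);
translate([1500, 100, 0]) cube([100, 500, 2400]);
translate([1500, 1600, 0]) cube([100, 800, 2400]);
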